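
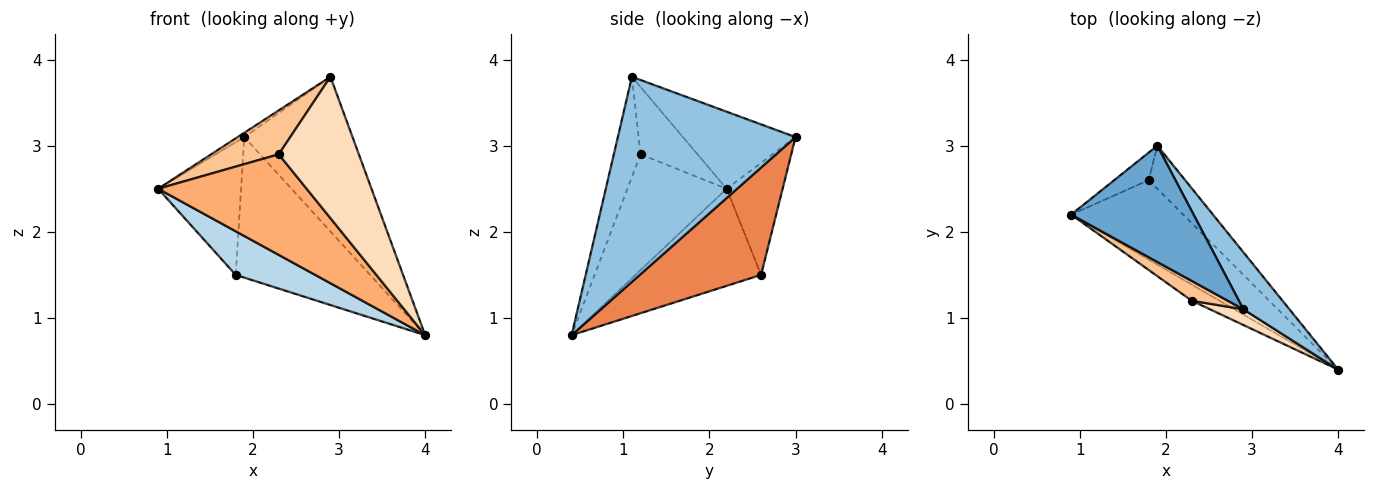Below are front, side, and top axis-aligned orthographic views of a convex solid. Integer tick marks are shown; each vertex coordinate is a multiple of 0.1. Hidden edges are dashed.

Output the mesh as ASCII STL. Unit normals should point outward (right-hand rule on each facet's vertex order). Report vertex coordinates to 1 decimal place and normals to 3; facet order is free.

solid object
 facet normal -0.533 0.031 0.846
  outer loop
   vertex 2.9 1.1 3.8
   vertex 1.9 3.0 3.1
   vertex 0.9 2.2 2.5
  endloop
 endfacet
 facet normal 0.839 0.511 0.188
  outer loop
   vertex 2.9 1.1 3.8
   vertex 4.0 0.4 0.8
   vertex 1.9 3.0 3.1
  endloop
 endfacet
 facet normal -0.605 -0.383 -0.698
  outer loop
   vertex 1.8 2.6 1.5
   vertex 4.0 0.4 0.8
   vertex 0.9 2.2 2.5
  endloop
 endfacet
 facet normal -0.552 0.817 -0.170
  outer loop
   vertex 1.8 2.6 1.5
   vertex 0.9 2.2 2.5
   vertex 1.9 3.0 3.1
  endloop
 endfacet
 facet normal 0.653 0.724 -0.222
  outer loop
   vertex 1.8 2.6 1.5
   vertex 1.9 3.0 3.1
   vertex 4.0 0.4 0.8
  endloop
 endfacet
 facet normal -0.551 -0.824 -0.132
  outer loop
   vertex 2.3 1.2 2.9
   vertex 0.9 2.2 2.5
   vertex 4.0 0.4 0.8
  endloop
 endfacet
 facet normal -0.609 -0.723 0.326
  outer loop
   vertex 2.3 1.2 2.9
   vertex 2.9 1.1 3.8
   vertex 0.9 2.2 2.5
  endloop
 endfacet
 facet normal -0.314 -0.943 0.105
  outer loop
   vertex 2.3 1.2 2.9
   vertex 4.0 0.4 0.8
   vertex 2.9 1.1 3.8
  endloop
 endfacet
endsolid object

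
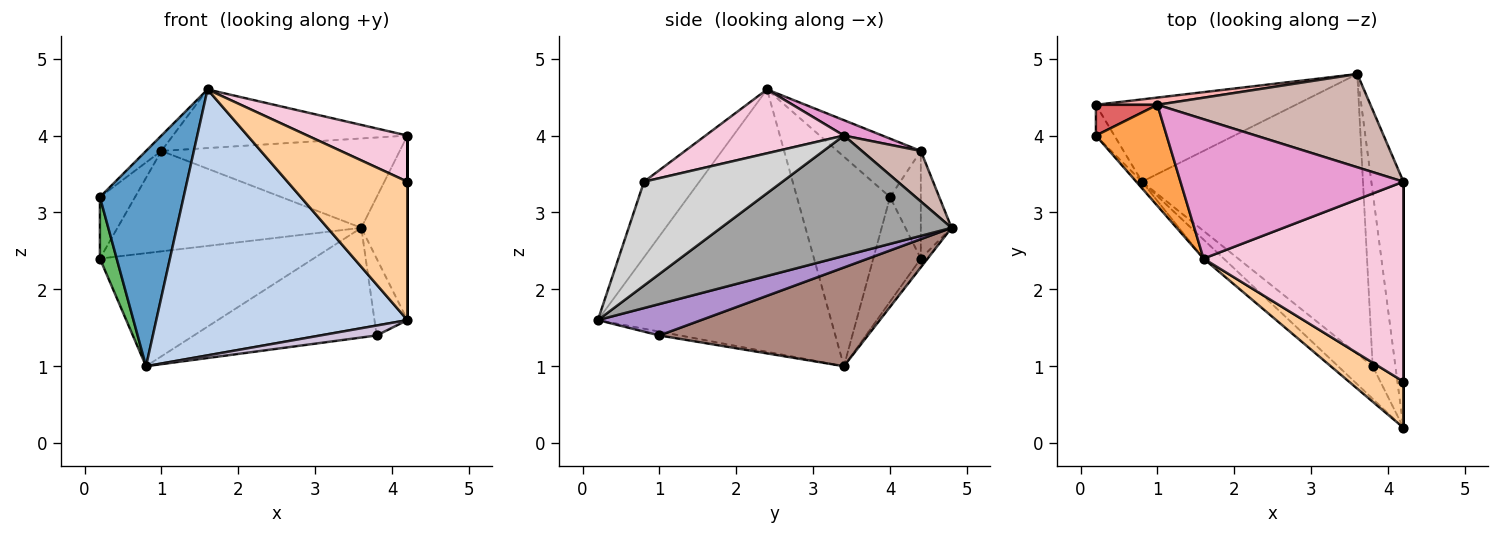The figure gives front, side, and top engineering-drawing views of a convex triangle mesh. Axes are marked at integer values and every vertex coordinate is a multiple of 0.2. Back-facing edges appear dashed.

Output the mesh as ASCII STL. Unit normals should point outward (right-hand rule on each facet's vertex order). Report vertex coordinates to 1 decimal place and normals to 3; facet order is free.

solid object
 facet normal -0.743 -0.668 -0.020
  outer loop
   vertex 0.8 3.4 1.0
   vertex 1.6 2.4 4.6
   vertex 0.2 4.0 3.2
  endloop
 endfacet
 facet normal -0.680 -0.732 -0.052
  outer loop
   vertex 0.8 3.4 1.0
   vertex 4.2 0.2 1.6
   vertex 1.6 2.4 4.6
  endloop
 endfacet
 facet normal -0.633 0.117 0.766
  outer loop
   vertex 1.0 4.4 3.8
   vertex 0.2 4.0 3.2
   vertex 1.6 2.4 4.6
  endloop
 endfacet
 facet normal -0.401 -0.869 0.290
  outer loop
   vertex 4.2 0.8 3.4
   vertex 1.6 2.4 4.6
   vertex 4.2 0.2 1.6
  endloop
 endfacet
 facet normal -0.930 -0.328 -0.164
  outer loop
   vertex 0.2 4.4 2.4
   vertex 0.8 3.4 1.0
   vertex 0.2 4.0 3.2
  endloop
 endfacet
 facet normal -0.026 0.808 -0.588
  outer loop
   vertex 0.2 4.4 2.4
   vertex 3.6 4.8 2.8
   vertex 0.8 3.4 1.0
  endloop
 endfacet
 facet normal -0.616 0.704 0.352
  outer loop
   vertex 0.2 4.4 2.4
   vertex 0.2 4.0 3.2
   vertex 1.0 4.4 3.8
  endloop
 endfacet
 facet normal -0.125 0.990 0.071
  outer loop
   vertex 0.2 4.4 2.4
   vertex 1.0 4.4 3.8
   vertex 3.6 4.8 2.8
  endloop
 endfacet
 facet normal 0.784 0.250 -0.567
  outer loop
   vertex 3.8 1.0 1.4
   vertex 3.6 4.8 2.8
   vertex 4.2 0.2 1.6
  endloop
 endfacet
 facet normal -0.106 -0.291 -0.951
  outer loop
   vertex 3.8 1.0 1.4
   vertex 4.2 0.2 1.6
   vertex 0.8 3.4 1.0
  endloop
 endfacet
 facet normal 0.384 0.337 -0.860
  outer loop
   vertex 3.8 1.0 1.4
   vertex 0.8 3.4 1.0
   vertex 3.6 4.8 2.8
  endloop
 endfacet
 facet normal 0.169 0.682 0.711
  outer loop
   vertex 4.2 3.4 4.0
   vertex 3.6 4.8 2.8
   vertex 1.0 4.4 3.8
  endloop
 endfacet
 facet normal 0.063 0.387 0.920
  outer loop
   vertex 4.2 3.4 4.0
   vertex 1.0 4.4 3.8
   vertex 1.6 2.4 4.6
  endloop
 endfacet
 facet normal 0.297 -0.215 0.930
  outer loop
   vertex 4.2 3.4 4.0
   vertex 1.6 2.4 4.6
   vertex 4.2 0.8 3.4
  endloop
 endfacet
 facet normal 0.949 0.190 -0.253
  outer loop
   vertex 4.2 3.4 4.0
   vertex 4.2 0.2 1.6
   vertex 3.6 4.8 2.8
  endloop
 endfacet
 facet normal 1.000 0.000 0.000
  outer loop
   vertex 4.2 3.4 4.0
   vertex 4.2 0.8 3.4
   vertex 4.2 0.2 1.6
  endloop
 endfacet
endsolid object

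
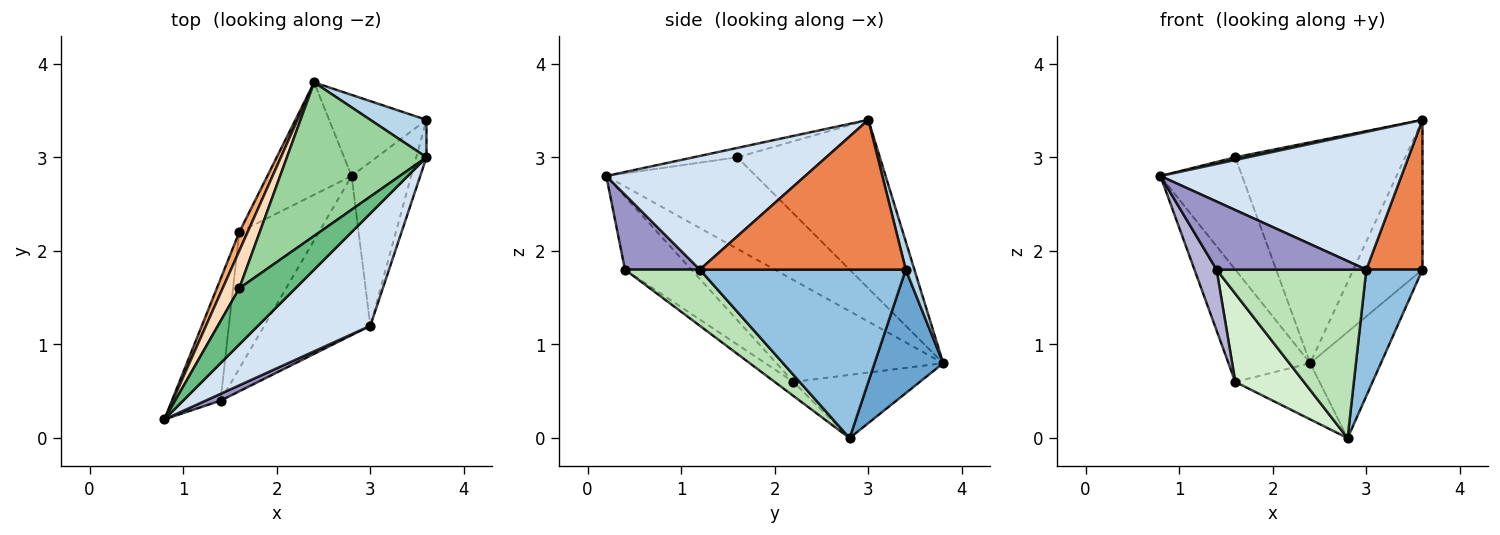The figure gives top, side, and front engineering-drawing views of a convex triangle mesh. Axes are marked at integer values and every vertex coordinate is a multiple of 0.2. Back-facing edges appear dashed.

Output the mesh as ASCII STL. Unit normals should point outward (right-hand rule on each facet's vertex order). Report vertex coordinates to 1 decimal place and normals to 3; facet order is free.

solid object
 facet normal 0.611 0.629 -0.481
  outer loop
   vertex 2.8 2.8 0.0
   vertex 2.4 3.8 0.8
   vertex 3.6 3.4 1.8
  endloop
 endfacet
 facet normal 0.913 -0.249 -0.323
  outer loop
   vertex 3.0 1.2 1.8
   vertex 2.8 2.8 0.0
   vertex 3.6 3.4 1.8
  endloop
 endfacet
 facet normal 0.120 0.963 0.241
  outer loop
   vertex 3.6 3.0 3.4
   vertex 3.6 3.4 1.8
   vertex 2.4 3.8 0.8
  endloop
 endfacet
 facet normal 0.539 -0.653 0.532
  outer loop
   vertex 3.6 3.0 3.4
   vertex 0.8 0.2 2.8
   vertex 3.0 1.2 1.8
  endloop
 endfacet
 facet normal 0.963 -0.263 -0.066
  outer loop
   vertex 3.6 3.0 3.4
   vertex 3.0 1.2 1.8
   vertex 3.6 3.4 1.8
  endloop
 endfacet
 facet normal -0.896 0.439 0.073
  outer loop
   vertex 1.6 2.2 0.6
   vertex 0.8 0.2 2.8
   vertex 2.4 3.8 0.8
  endloop
 endfacet
 facet normal -0.557 0.371 -0.743
  outer loop
   vertex 1.6 2.2 0.6
   vertex 2.4 3.8 0.8
   vertex 2.8 2.8 0.0
  endloop
 endfacet
 facet normal -0.867 0.473 0.158
  outer loop
   vertex 1.6 1.6 3.0
   vertex 2.4 3.8 0.8
   vertex 0.8 0.2 2.8
  endloop
 endfacet
 facet normal -0.164 -0.047 0.985
  outer loop
   vertex 1.6 1.6 3.0
   vertex 0.8 0.2 2.8
   vertex 3.6 3.0 3.4
  endloop
 endfacet
 facet normal -0.567 0.676 0.470
  outer loop
   vertex 1.6 1.6 3.0
   vertex 3.6 3.0 3.4
   vertex 2.4 3.8 0.8
  endloop
 endfacet
 facet normal 0.342 -0.683 -0.645
  outer loop
   vertex 1.4 0.4 1.8
   vertex 2.8 2.8 0.0
   vertex 3.0 1.2 1.8
  endloop
 endfacet
 facet normal -0.147 -0.537 -0.831
  outer loop
   vertex 1.4 0.4 1.8
   vertex 1.6 2.2 0.6
   vertex 2.8 2.8 0.0
  endloop
 endfacet
 facet normal 0.445 -0.891 0.089
  outer loop
   vertex 1.4 0.4 1.8
   vertex 3.0 1.2 1.8
   vertex 0.8 0.2 2.8
  endloop
 endfacet
 facet normal -0.802 -0.267 -0.535
  outer loop
   vertex 1.4 0.4 1.8
   vertex 0.8 0.2 2.8
   vertex 1.6 2.2 0.6
  endloop
 endfacet
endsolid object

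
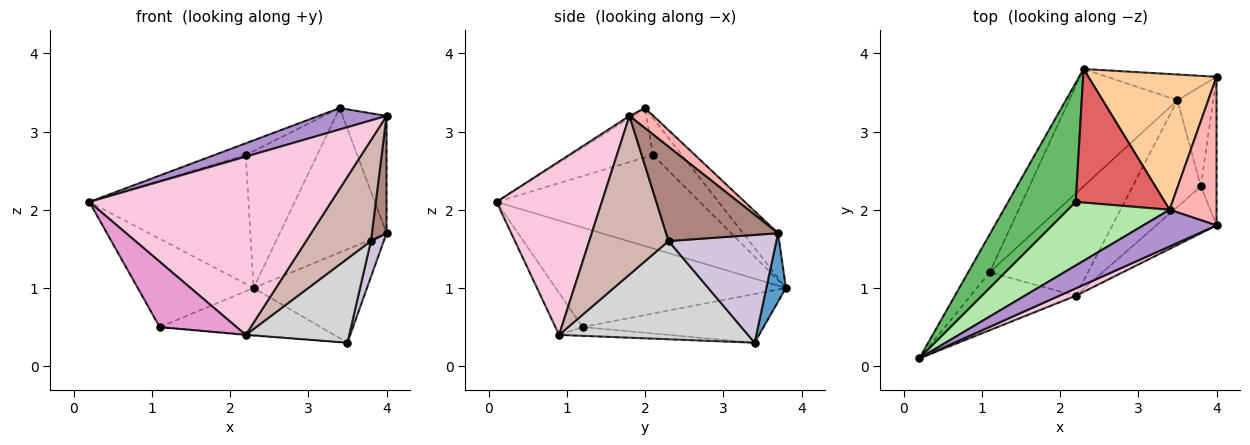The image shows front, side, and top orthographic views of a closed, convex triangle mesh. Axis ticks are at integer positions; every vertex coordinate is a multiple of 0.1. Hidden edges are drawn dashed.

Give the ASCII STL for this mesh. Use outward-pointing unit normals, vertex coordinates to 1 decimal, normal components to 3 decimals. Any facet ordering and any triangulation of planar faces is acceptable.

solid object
 facet normal 0.164 0.951 -0.262
  outer loop
   vertex 3.5 3.4 0.3
   vertex 2.3 3.8 1.0
   vertex 4.0 3.7 1.7
  endloop
 endfacet
 facet normal -0.877 0.441 -0.190
  outer loop
   vertex 1.1 1.2 0.5
   vertex 0.2 0.1 2.1
   vertex 2.3 3.8 1.0
  endloop
 endfacet
 facet normal -0.386 0.343 -0.857
  outer loop
   vertex 1.1 1.2 0.5
   vertex 2.3 3.8 1.0
   vertex 3.5 3.4 0.3
  endloop
 endfacet
 facet normal -0.233 0.709 0.666
  outer loop
   vertex 3.4 2.0 3.3
   vertex 4.0 3.7 1.7
   vertex 2.3 3.8 1.0
  endloop
 endfacet
 facet normal -0.684 0.535 0.495
  outer loop
   vertex 2.2 2.1 2.7
   vertex 2.3 3.8 1.0
   vertex 0.2 0.1 2.1
  endloop
 endfacet
 facet normal -0.430 0.164 0.888
  outer loop
   vertex 2.2 2.1 2.7
   vertex 0.2 0.1 2.1
   vertex 3.4 2.0 3.3
  endloop
 endfacet
 facet normal -0.278 0.687 0.671
  outer loop
   vertex 2.2 2.1 2.7
   vertex 3.4 2.0 3.3
   vertex 2.3 3.8 1.0
  endloop
 endfacet
 facet normal 0.320 0.587 0.744
  outer loop
   vertex 4.0 1.8 3.2
   vertex 4.0 3.7 1.7
   vertex 3.4 2.0 3.3
  endloop
 endfacet
 facet normal -0.024 -0.504 0.863
  outer loop
   vertex 4.0 1.8 3.2
   vertex 3.4 2.0 3.3
   vertex 0.2 0.1 2.1
  endloop
 endfacet
 facet normal 0.943 -0.112 -0.313
  outer loop
   vertex 3.8 2.3 1.6
   vertex 3.5 3.4 0.3
   vertex 4.0 3.7 1.7
  endloop
 endfacet
 facet normal 0.978 -0.128 -0.162
  outer loop
   vertex 3.8 2.3 1.6
   vertex 4.0 3.7 1.7
   vertex 4.0 1.8 3.2
  endloop
 endfacet
 facet normal 0.743 -0.607 -0.283
  outer loop
   vertex 2.2 0.9 0.4
   vertex 3.8 2.3 1.6
   vertex 4.0 1.8 3.2
  endloop
 endfacet
 facet normal -0.256 -0.724 -0.641
  outer loop
   vertex 2.2 0.9 0.4
   vertex 0.2 0.1 2.1
   vertex 1.1 1.2 0.5
  endloop
 endfacet
 facet normal 0.399 -0.916 0.038
  outer loop
   vertex 2.2 0.9 0.4
   vertex 4.0 1.8 3.2
   vertex 0.2 0.1 2.1
  endloop
 endfacet
 facet normal -0.089 0.006 -0.996
  outer loop
   vertex 2.2 0.9 0.4
   vertex 1.1 1.2 0.5
   vertex 3.5 3.4 0.3
  endloop
 endfacet
 facet normal 0.749 -0.410 -0.520
  outer loop
   vertex 2.2 0.9 0.4
   vertex 3.5 3.4 0.3
   vertex 3.8 2.3 1.6
  endloop
 endfacet
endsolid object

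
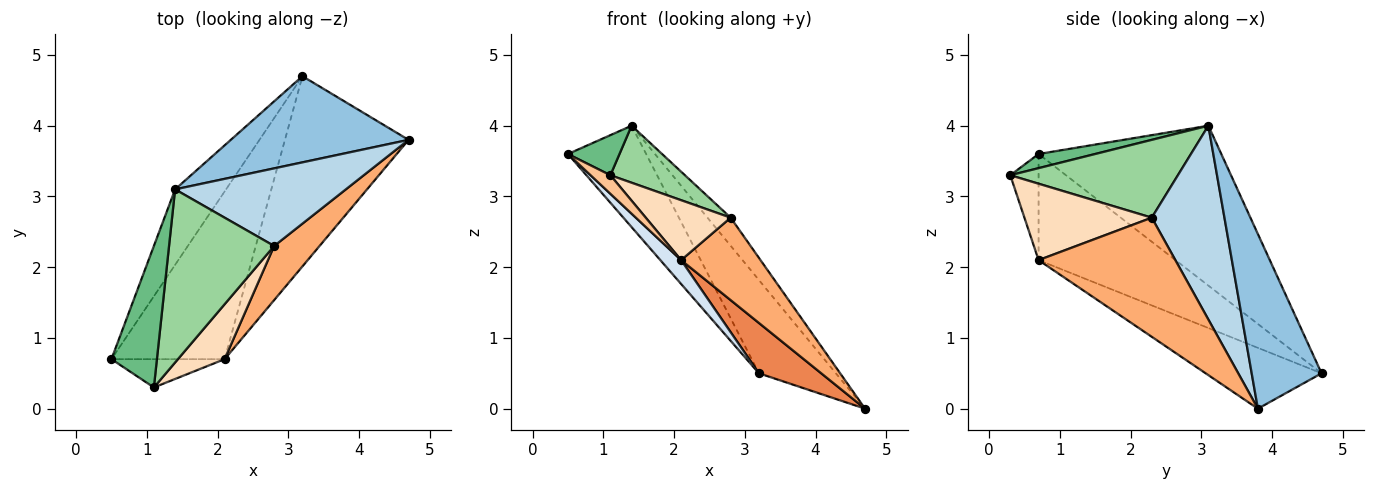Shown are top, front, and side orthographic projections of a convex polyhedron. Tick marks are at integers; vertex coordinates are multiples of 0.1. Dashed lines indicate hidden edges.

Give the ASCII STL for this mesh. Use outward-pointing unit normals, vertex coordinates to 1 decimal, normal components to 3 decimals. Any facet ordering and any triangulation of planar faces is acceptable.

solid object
 facet normal -0.882 0.378 -0.281
  outer loop
   vertex 1.4 3.1 4.0
   vertex 3.2 4.7 0.5
   vertex 0.5 0.7 3.6
  endloop
 endfacet
 facet normal 0.555 0.611 0.565
  outer loop
   vertex 1.4 3.1 4.0
   vertex 4.7 3.8 0.0
   vertex 3.2 4.7 0.5
  endloop
 endfacet
 facet normal 0.730 0.233 0.643
  outer loop
   vertex 2.8 2.3 2.7
   vertex 4.7 3.8 0.0
   vertex 1.4 3.1 4.0
  endloop
 endfacet
 facet normal -0.680 -0.103 -0.726
  outer loop
   vertex 2.1 0.7 2.1
   vertex 0.5 0.7 3.6
   vertex 3.2 4.7 0.5
  endloop
 endfacet
 facet normal -0.430 -0.231 -0.873
  outer loop
   vertex 2.1 0.7 2.1
   vertex 3.2 4.7 0.5
   vertex 4.7 3.8 0.0
  endloop
 endfacet
 facet normal 0.821 -0.477 0.313
  outer loop
   vertex 2.1 0.7 2.1
   vertex 4.7 3.8 0.0
   vertex 2.8 2.3 2.7
  endloop
 endfacet
 facet normal -0.617 -0.432 -0.658
  outer loop
   vertex 1.1 0.3 3.3
   vertex 0.5 0.7 3.6
   vertex 2.1 0.7 2.1
  endloop
 endfacet
 facet normal 0.742 -0.494 0.453
  outer loop
   vertex 1.1 0.3 3.3
   vertex 2.1 0.7 2.1
   vertex 2.8 2.3 2.7
  endloop
 endfacet
 facet normal 0.287 -0.261 0.922
  outer loop
   vertex 1.1 0.3 3.3
   vertex 1.4 3.1 4.0
   vertex 0.5 0.7 3.6
  endloop
 endfacet
 facet normal 0.575 -0.256 0.777
  outer loop
   vertex 1.1 0.3 3.3
   vertex 2.8 2.3 2.7
   vertex 1.4 3.1 4.0
  endloop
 endfacet
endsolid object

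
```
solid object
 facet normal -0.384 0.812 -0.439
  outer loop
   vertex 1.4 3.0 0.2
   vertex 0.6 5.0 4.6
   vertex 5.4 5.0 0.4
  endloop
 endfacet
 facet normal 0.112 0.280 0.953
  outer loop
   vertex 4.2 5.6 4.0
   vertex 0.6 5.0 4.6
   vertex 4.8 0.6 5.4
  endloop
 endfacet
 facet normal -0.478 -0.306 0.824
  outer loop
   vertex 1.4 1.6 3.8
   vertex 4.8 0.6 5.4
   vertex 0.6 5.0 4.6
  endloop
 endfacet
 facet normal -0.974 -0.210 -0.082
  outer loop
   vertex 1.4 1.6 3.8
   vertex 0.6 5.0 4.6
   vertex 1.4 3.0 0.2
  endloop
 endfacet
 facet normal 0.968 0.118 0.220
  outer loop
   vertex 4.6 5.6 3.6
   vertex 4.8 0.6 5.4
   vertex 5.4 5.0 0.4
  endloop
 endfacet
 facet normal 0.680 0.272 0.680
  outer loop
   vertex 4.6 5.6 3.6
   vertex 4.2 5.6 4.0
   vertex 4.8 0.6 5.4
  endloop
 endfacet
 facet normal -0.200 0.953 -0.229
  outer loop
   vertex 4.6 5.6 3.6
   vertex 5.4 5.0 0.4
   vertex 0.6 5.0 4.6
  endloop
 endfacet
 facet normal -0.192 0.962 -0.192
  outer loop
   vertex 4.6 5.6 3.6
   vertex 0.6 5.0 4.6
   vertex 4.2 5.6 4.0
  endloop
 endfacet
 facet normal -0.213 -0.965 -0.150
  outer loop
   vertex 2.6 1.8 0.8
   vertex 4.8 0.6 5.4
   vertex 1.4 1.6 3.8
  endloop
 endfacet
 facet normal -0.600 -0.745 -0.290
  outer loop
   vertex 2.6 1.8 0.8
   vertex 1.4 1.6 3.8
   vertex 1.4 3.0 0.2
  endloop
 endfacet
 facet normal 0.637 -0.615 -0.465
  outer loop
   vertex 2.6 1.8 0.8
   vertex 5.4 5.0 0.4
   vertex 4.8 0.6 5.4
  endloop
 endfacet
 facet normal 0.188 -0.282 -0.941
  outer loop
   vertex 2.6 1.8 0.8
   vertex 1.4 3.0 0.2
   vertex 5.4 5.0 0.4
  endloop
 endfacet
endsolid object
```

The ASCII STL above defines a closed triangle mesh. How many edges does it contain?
18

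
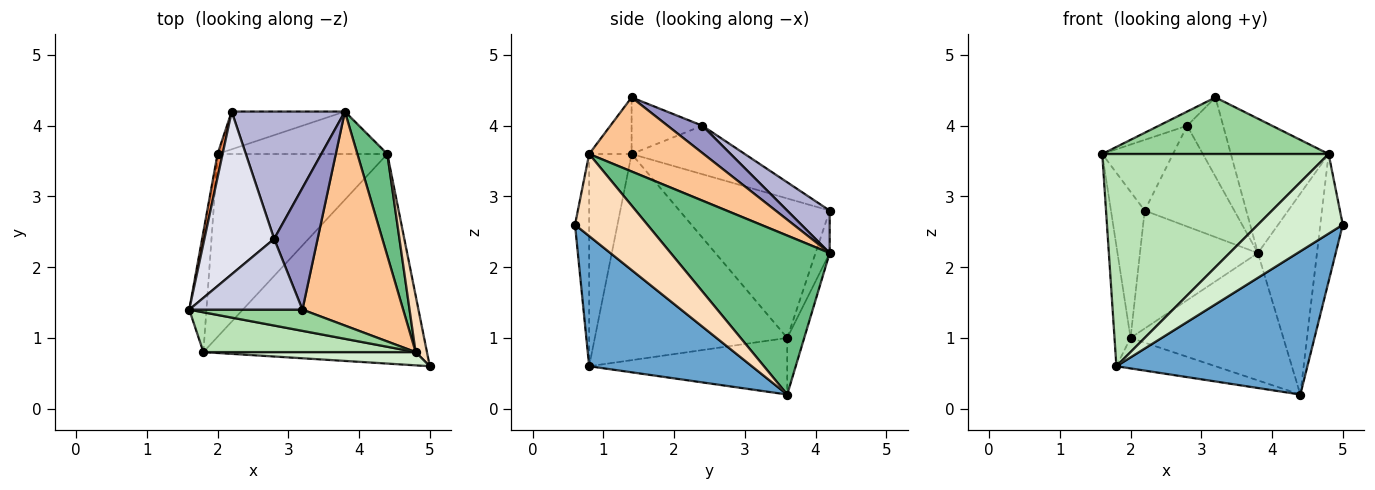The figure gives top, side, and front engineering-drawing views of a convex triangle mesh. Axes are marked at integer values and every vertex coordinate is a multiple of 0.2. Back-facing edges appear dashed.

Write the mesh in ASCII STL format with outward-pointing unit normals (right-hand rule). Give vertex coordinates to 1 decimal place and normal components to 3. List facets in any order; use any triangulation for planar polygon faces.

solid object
 facet normal 0.433 -0.509 -0.744
  outer loop
   vertex 1.8 0.8 0.6
   vertex 4.4 3.6 0.2
   vertex 5.0 0.6 2.6
  endloop
 endfacet
 facet normal -0.105 0.943 -0.314
  outer loop
   vertex 2.0 3.6 1.0
   vertex 3.8 4.2 2.2
   vertex 4.4 3.6 0.2
  endloop
 endfacet
 facet normal -0.312 0.156 -0.937
  outer loop
   vertex 2.0 3.6 1.0
   vertex 4.4 3.6 0.2
   vertex 1.8 0.8 0.6
  endloop
 endfacet
 facet normal -0.993 0.083 -0.083
  outer loop
   vertex 2.0 3.6 1.0
   vertex 1.8 0.8 0.6
   vertex 1.6 1.4 3.6
  endloop
 endfacet
 facet normal -0.975 0.219 0.035
  outer loop
   vertex 2.2 4.2 2.8
   vertex 2.0 3.6 1.0
   vertex 1.6 1.4 3.6
  endloop
 endfacet
 facet normal -0.114 0.946 -0.303
  outer loop
   vertex 2.2 4.2 2.8
   vertex 3.8 4.2 2.2
   vertex 2.0 3.6 1.0
  endloop
 endfacet
 facet normal 0.529 0.451 0.719
  outer loop
   vertex 4.8 0.8 3.6
   vertex 3.8 4.2 2.2
   vertex 3.2 1.4 4.4
  endloop
 endfacet
 facet normal 0.947 0.294 0.131
  outer loop
   vertex 4.8 0.8 3.6
   vertex 5.0 0.6 2.6
   vertex 4.4 3.6 0.2
  endloop
 endfacet
 facet normal 0.923 0.343 0.174
  outer loop
   vertex 4.8 0.8 3.6
   vertex 4.4 3.6 0.2
   vertex 3.8 4.2 2.2
  endloop
 endfacet
 facet normal -0.173 -0.922 0.346
  outer loop
   vertex 4.8 0.8 3.6
   vertex 3.2 1.4 4.4
   vertex 1.6 1.4 3.6
  endloop
 endfacet
 facet normal -0.181 -0.967 0.181
  outer loop
   vertex 4.8 0.8 3.6
   vertex 1.6 1.4 3.6
   vertex 1.8 0.8 0.6
  endloop
 endfacet
 facet normal -0.162 -0.973 0.162
  outer loop
   vertex 4.8 0.8 3.6
   vertex 1.8 0.8 0.6
   vertex 5.0 0.6 2.6
  endloop
 endfacet
 facet normal 0.466 0.483 0.742
  outer loop
   vertex 2.8 2.4 4.0
   vertex 3.2 1.4 4.4
   vertex 3.8 4.2 2.2
  endloop
 endfacet
 facet normal 0.282 0.595 0.752
  outer loop
   vertex 2.8 2.4 4.0
   vertex 3.8 4.2 2.2
   vertex 2.2 4.2 2.8
  endloop
 endfacet
 facet normal -0.440 0.176 0.880
  outer loop
   vertex 2.8 2.4 4.0
   vertex 1.6 1.4 3.6
   vertex 3.2 1.4 4.4
  endloop
 endfacet
 facet normal -0.538 0.336 0.773
  outer loop
   vertex 2.8 2.4 4.0
   vertex 2.2 4.2 2.8
   vertex 1.6 1.4 3.6
  endloop
 endfacet
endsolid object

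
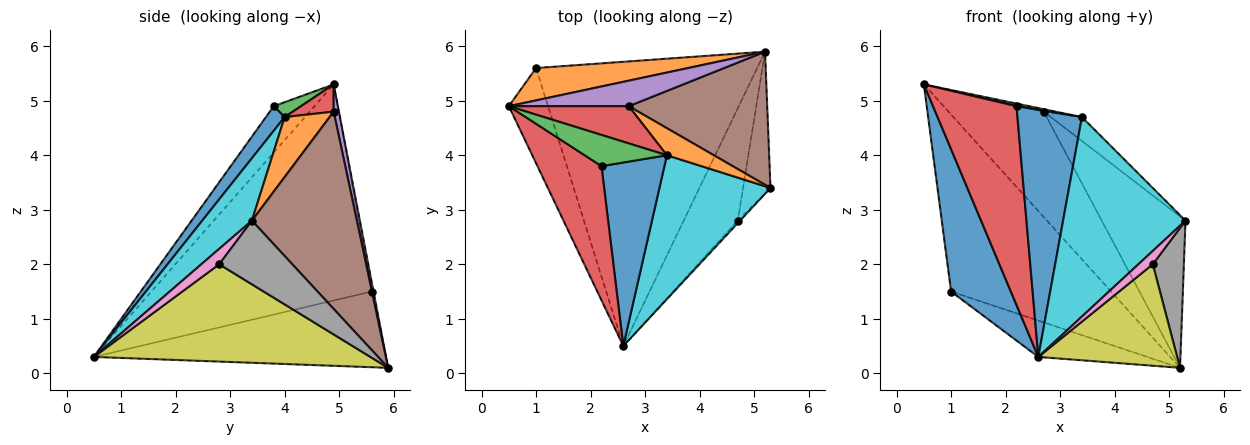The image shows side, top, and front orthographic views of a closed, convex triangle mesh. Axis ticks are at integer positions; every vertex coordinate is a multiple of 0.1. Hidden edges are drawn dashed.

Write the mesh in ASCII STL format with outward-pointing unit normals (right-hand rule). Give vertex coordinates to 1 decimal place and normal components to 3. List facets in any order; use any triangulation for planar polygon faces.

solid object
 facet normal -0.951 -0.258 -0.173
  outer loop
   vertex 1.0 5.6 1.5
   vertex 2.6 0.5 0.3
   vertex 0.5 4.9 5.3
  endloop
 endfacet
 facet normal -0.010 0.984 0.180
  outer loop
   vertex 1.0 5.6 1.5
   vertex 0.5 4.9 5.3
   vertex 5.2 5.9 0.1
  endloop
 endfacet
 facet normal -0.322 0.120 -0.939
  outer loop
   vertex 1.0 5.6 1.5
   vertex 5.2 5.9 0.1
   vertex 2.6 0.5 0.3
  endloop
 endfacet
 facet normal -0.375 -0.768 0.519
  outer loop
   vertex 2.2 3.8 4.9
   vertex 0.5 4.9 5.3
   vertex 2.6 0.5 0.3
  endloop
 endfacet
 facet normal 0.053 0.971 0.235
  outer loop
   vertex 2.7 4.9 4.8
   vertex 5.2 5.9 0.1
   vertex 0.5 4.9 5.3
  endloop
 endfacet
 facet normal 0.685 0.547 0.481
  outer loop
   vertex 2.7 4.9 4.8
   vertex 5.3 3.4 2.8
   vertex 5.2 5.9 0.1
  endloop
 endfacet
 facet normal 0.774 -0.623 -0.113
  outer loop
   vertex 4.7 2.8 2.0
   vertex 5.3 3.4 2.8
   vertex 2.6 0.5 0.3
  endloop
 endfacet
 facet normal 0.855 -0.364 -0.369
  outer loop
   vertex 4.7 2.8 2.0
   vertex 5.2 5.9 0.1
   vertex 5.3 3.4 2.8
  endloop
 endfacet
 facet normal 0.800 -0.402 -0.445
  outer loop
   vertex 4.7 2.8 2.0
   vertex 2.6 0.5 0.3
   vertex 5.2 5.9 0.1
  endloop
 endfacet
 facet normal 0.313 -0.770 0.556
  outer loop
   vertex 3.4 4.0 4.7
   vertex 2.6 0.5 0.3
   vertex 5.3 3.4 2.8
  endloop
 endfacet
 facet normal 0.227 -0.782 0.581
  outer loop
   vertex 3.4 4.0 4.7
   vertex 2.2 3.8 4.9
   vertex 2.6 0.5 0.3
  endloop
 endfacet
 facet normal 0.692 0.478 0.541
  outer loop
   vertex 3.4 4.0 4.7
   vertex 5.3 3.4 2.8
   vertex 2.7 4.9 4.8
  endloop
 endfacet
 facet normal 0.177 -0.083 0.981
  outer loop
   vertex 3.4 4.0 4.7
   vertex 0.5 4.9 5.3
   vertex 2.2 3.8 4.9
  endloop
 endfacet
 facet normal 0.221 0.064 0.973
  outer loop
   vertex 3.4 4.0 4.7
   vertex 2.7 4.9 4.8
   vertex 0.5 4.9 5.3
  endloop
 endfacet
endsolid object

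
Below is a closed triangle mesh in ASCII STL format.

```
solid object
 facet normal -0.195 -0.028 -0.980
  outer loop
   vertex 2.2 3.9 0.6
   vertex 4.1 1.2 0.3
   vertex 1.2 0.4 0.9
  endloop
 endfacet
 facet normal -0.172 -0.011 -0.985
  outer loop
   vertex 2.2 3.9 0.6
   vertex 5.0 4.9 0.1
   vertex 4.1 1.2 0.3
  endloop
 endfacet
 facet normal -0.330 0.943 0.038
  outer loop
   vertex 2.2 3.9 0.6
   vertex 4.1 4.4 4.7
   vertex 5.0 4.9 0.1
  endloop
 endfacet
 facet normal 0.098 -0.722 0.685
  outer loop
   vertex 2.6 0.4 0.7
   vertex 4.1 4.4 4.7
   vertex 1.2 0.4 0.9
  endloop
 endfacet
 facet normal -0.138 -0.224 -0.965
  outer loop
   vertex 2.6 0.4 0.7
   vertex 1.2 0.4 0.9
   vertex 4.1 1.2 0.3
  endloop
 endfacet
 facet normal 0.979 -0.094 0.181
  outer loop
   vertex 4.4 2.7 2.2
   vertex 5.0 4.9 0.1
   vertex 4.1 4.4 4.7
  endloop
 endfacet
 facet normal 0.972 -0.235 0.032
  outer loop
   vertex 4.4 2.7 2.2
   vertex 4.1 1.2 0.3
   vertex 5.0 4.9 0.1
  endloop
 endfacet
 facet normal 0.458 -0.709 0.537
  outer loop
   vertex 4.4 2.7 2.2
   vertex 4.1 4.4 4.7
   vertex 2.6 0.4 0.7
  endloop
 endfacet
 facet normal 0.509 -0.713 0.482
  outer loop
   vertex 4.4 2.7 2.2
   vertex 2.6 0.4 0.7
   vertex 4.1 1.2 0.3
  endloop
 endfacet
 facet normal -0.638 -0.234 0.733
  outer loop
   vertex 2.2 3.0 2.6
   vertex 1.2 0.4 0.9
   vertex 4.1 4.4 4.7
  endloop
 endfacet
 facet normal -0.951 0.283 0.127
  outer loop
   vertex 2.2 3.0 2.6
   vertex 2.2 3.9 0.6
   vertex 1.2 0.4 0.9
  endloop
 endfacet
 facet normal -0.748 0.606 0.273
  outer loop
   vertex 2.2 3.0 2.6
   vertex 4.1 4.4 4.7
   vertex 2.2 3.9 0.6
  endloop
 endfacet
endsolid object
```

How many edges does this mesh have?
18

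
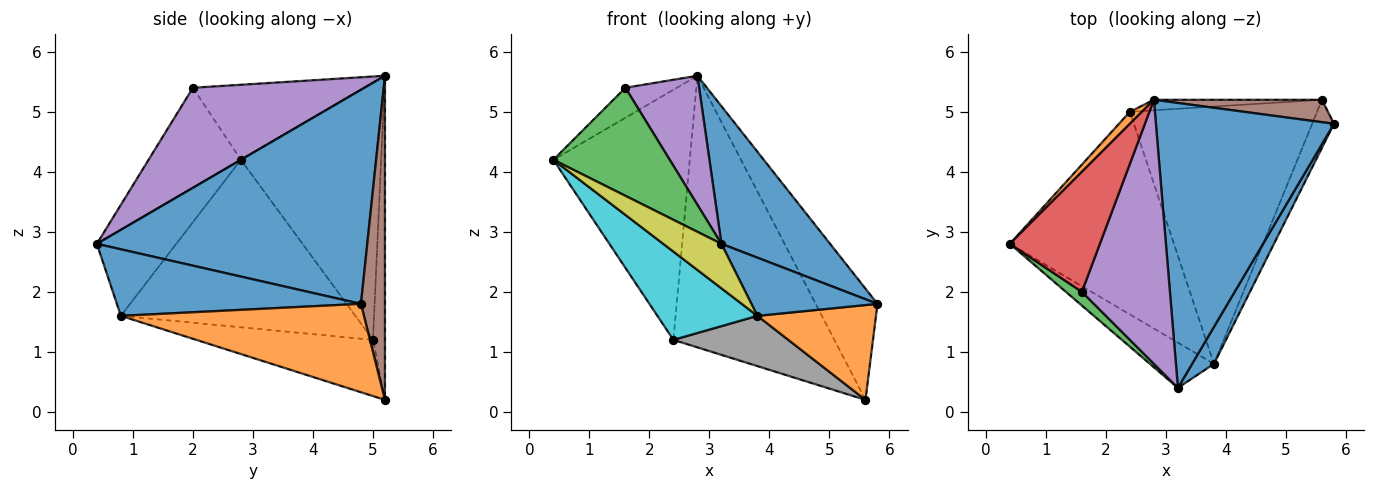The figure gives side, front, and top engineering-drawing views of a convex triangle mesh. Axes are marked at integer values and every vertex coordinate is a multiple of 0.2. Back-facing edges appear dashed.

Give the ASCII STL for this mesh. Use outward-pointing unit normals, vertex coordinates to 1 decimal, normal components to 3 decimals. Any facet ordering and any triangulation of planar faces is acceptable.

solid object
 facet normal 0.735 -0.295 0.611
  outer loop
   vertex 2.8 5.2 5.6
   vertex 3.2 0.4 2.8
   vertex 5.8 4.8 1.8
  endloop
 endfacet
 facet normal -0.716 0.697 0.033
  outer loop
   vertex 2.4 5.0 1.2
   vertex 0.4 2.8 4.2
   vertex 2.8 5.2 5.6
  endloop
 endfacet
 facet normal -0.619 -0.779 0.099
  outer loop
   vertex 1.6 2.0 5.4
   vertex 0.4 2.8 4.2
   vertex 3.2 0.4 2.8
  endloop
 endfacet
 facet normal -0.629 0.189 0.754
  outer loop
   vertex 1.6 2.0 5.4
   vertex 2.8 5.2 5.6
   vertex 0.4 2.8 4.2
  endloop
 endfacet
 facet normal 0.714 -0.307 0.629
  outer loop
   vertex 1.6 2.0 5.4
   vertex 3.2 0.4 2.8
   vertex 2.8 5.2 5.6
  endloop
 endfacet
 facet normal 0.356 0.916 0.185
  outer loop
   vertex 5.6 5.2 0.2
   vertex 2.8 5.2 5.6
   vertex 5.8 4.8 1.8
  endloop
 endfacet
 facet normal -0.074 0.996 -0.039
  outer loop
   vertex 5.6 5.2 0.2
   vertex 2.4 5.0 1.2
   vertex 2.8 5.2 5.6
  endloop
 endfacet
 facet normal -0.283 -0.184 -0.941
  outer loop
   vertex 3.8 0.8 1.6
   vertex 2.4 5.0 1.2
   vertex 5.6 5.2 0.2
  endloop
 endfacet
 facet normal -0.692 -0.507 -0.515
  outer loop
   vertex 3.8 0.8 1.6
   vertex 3.2 0.4 2.8
   vertex 0.4 2.8 4.2
  endloop
 endfacet
 facet normal -0.683 -0.292 -0.669
  outer loop
   vertex 3.8 0.8 1.6
   vertex 0.4 2.8 4.2
   vertex 2.4 5.0 1.2
  endloop
 endfacet
 facet normal 0.853 -0.441 0.280
  outer loop
   vertex 3.8 0.8 1.6
   vertex 5.8 4.8 1.8
   vertex 3.2 0.4 2.8
  endloop
 endfacet
 facet normal 0.877 -0.428 -0.217
  outer loop
   vertex 3.8 0.8 1.6
   vertex 5.6 5.2 0.2
   vertex 5.8 4.8 1.8
  endloop
 endfacet
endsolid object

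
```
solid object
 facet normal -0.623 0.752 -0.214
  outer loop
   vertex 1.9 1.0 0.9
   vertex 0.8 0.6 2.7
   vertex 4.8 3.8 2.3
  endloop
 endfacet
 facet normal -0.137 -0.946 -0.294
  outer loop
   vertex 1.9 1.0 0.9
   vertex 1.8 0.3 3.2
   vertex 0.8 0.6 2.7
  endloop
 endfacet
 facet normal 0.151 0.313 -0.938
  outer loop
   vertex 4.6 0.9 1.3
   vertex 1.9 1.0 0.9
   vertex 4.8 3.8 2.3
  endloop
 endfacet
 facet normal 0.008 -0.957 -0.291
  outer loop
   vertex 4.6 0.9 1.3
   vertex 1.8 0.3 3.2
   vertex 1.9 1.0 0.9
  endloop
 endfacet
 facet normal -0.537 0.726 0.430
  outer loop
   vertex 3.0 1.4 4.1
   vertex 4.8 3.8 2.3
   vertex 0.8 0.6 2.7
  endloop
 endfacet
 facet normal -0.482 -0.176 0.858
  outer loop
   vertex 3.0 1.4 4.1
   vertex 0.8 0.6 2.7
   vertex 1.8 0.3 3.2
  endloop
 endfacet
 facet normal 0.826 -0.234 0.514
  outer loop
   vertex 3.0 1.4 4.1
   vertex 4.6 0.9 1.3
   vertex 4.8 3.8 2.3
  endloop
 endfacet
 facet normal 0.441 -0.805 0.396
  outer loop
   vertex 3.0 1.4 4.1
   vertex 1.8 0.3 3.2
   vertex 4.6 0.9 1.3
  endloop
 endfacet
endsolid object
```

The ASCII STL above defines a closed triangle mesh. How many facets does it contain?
8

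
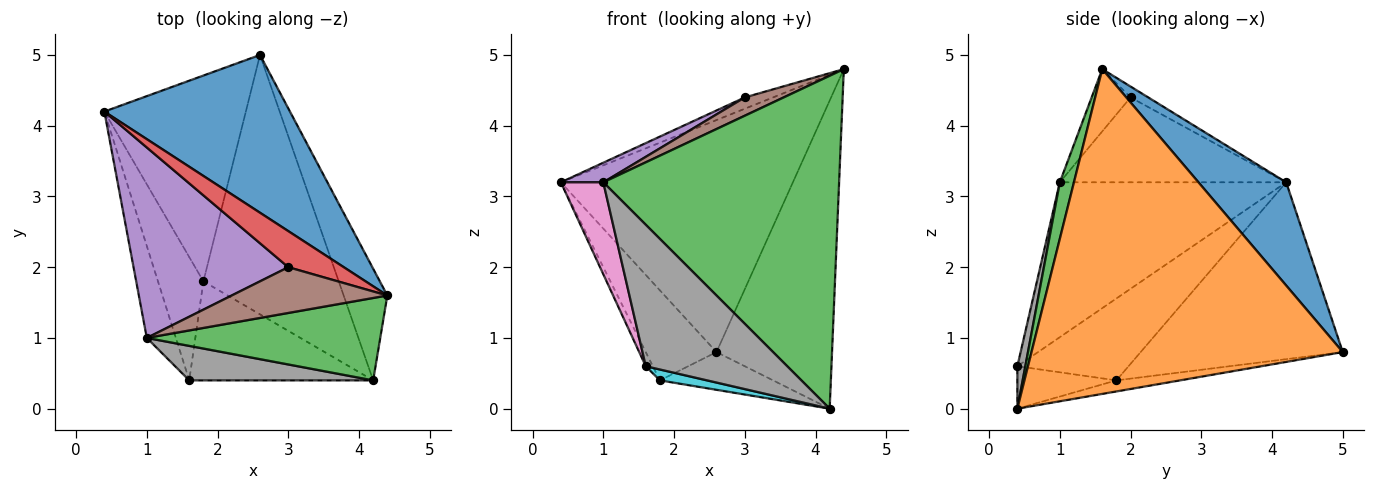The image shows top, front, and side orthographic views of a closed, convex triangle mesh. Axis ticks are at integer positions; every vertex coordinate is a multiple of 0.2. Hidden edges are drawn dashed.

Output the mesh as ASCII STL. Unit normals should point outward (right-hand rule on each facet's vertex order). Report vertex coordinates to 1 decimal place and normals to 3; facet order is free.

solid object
 facet normal 0.298 0.789 0.537
  outer loop
   vertex 2.6 5.0 0.8
   vertex 0.4 4.2 3.2
   vertex 4.4 1.6 4.8
  endloop
 endfacet
 facet normal 0.930 0.345 -0.125
  outer loop
   vertex 4.2 0.4 0.0
   vertex 2.6 5.0 0.8
   vertex 4.4 1.6 4.8
  endloop
 endfacet
 facet normal 0.058 -0.969 0.240
  outer loop
   vertex 1.0 1.0 3.2
   vertex 4.2 0.4 0.0
   vertex 4.4 1.6 4.8
  endloop
 endfacet
 facet normal -0.184 0.294 0.938
  outer loop
   vertex 3.0 2.0 4.4
   vertex 4.4 1.6 4.8
   vertex 0.4 4.2 3.2
  endloop
 endfacet
 facet normal -0.479 -0.090 0.873
  outer loop
   vertex 3.0 2.0 4.4
   vertex 0.4 4.2 3.2
   vertex 1.0 1.0 3.2
  endloop
 endfacet
 facet normal -0.348 -0.348 0.870
  outer loop
   vertex 3.0 2.0 4.4
   vertex 1.0 1.0 3.2
   vertex 4.4 1.6 4.8
  endloop
 endfacet
 facet normal -0.967 -0.181 -0.181
  outer loop
   vertex 1.6 0.4 0.6
   vertex 1.0 1.0 3.2
   vertex 0.4 4.2 3.2
  endloop
 endfacet
 facet normal 0.055 -0.970 0.236
  outer loop
   vertex 1.6 0.4 0.6
   vertex 4.2 0.4 0.0
   vertex 1.0 1.0 3.2
  endloop
 endfacet
 facet normal -0.081 0.143 -0.986
  outer loop
   vertex 1.8 1.8 0.4
   vertex 2.6 5.0 0.8
   vertex 4.2 0.4 0.0
  endloop
 endfacet
 facet normal -0.224 -0.106 -0.969
  outer loop
   vertex 1.8 1.8 0.4
   vertex 4.2 0.4 0.0
   vertex 1.6 0.4 0.6
  endloop
 endfacet
 facet normal -0.753 0.264 -0.603
  outer loop
   vertex 1.8 1.8 0.4
   vertex 0.4 4.2 3.2
   vertex 2.6 5.0 0.8
  endloop
 endfacet
 facet normal -0.873 0.056 -0.484
  outer loop
   vertex 1.8 1.8 0.4
   vertex 1.6 0.4 0.6
   vertex 0.4 4.2 3.2
  endloop
 endfacet
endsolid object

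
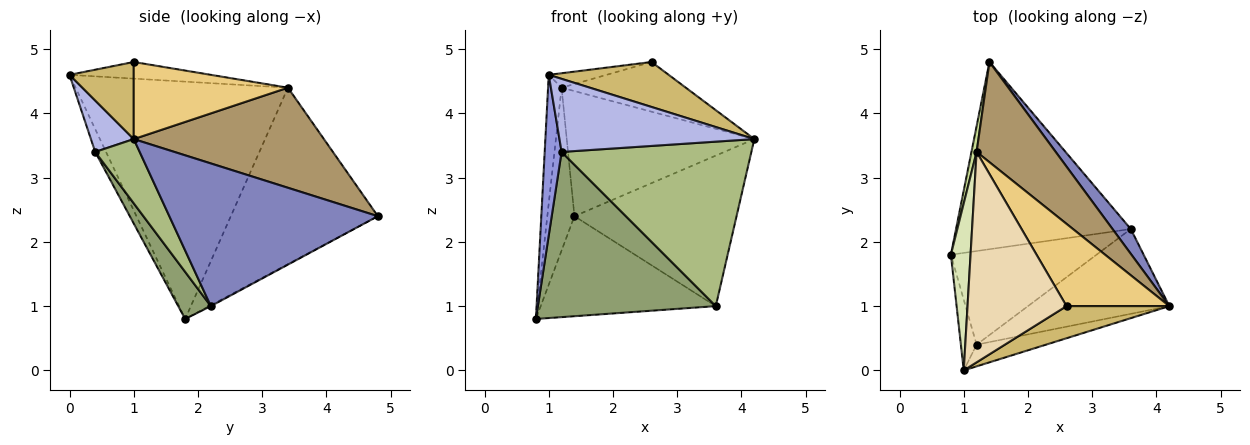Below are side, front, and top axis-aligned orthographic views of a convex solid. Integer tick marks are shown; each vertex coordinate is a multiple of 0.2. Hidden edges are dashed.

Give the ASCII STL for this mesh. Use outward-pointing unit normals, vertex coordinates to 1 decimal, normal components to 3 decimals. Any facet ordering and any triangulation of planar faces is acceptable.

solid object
 facet normal -0.004 0.471 -0.882
  outer loop
   vertex 3.6 2.2 1.0
   vertex 0.8 1.8 0.8
   vertex 1.4 4.8 2.4
  endloop
 endfacet
 facet normal 0.786 0.611 0.101
  outer loop
   vertex 3.6 2.2 1.0
   vertex 1.4 4.8 2.4
   vertex 4.2 1.0 3.6
  endloop
 endfacet
 facet normal -0.505 -0.790 -0.348
  outer loop
   vertex 1.2 0.4 3.4
   vertex 1.0 0.0 4.6
   vertex 0.8 1.8 0.8
  endloop
 endfacet
 facet normal 0.206 -0.938 -0.278
  outer loop
   vertex 1.2 0.4 3.4
   vertex 4.2 1.0 3.6
   vertex 1.0 0.0 4.6
  endloop
 endfacet
 facet normal 0.158 -0.859 -0.487
  outer loop
   vertex 1.2 0.4 3.4
   vertex 0.8 1.8 0.8
   vertex 3.6 2.2 1.0
  endloop
 endfacet
 facet normal 0.204 -0.870 -0.449
  outer loop
   vertex 1.2 0.4 3.4
   vertex 3.6 2.2 1.0
   vertex 4.2 1.0 3.6
  endloop
 endfacet
 facet normal -0.983 0.181 0.029
  outer loop
   vertex 1.2 3.4 4.4
   vertex 1.4 4.8 2.4
   vertex 0.8 1.8 0.8
  endloop
 endfacet
 facet normal -0.995 0.063 0.082
  outer loop
   vertex 1.2 3.4 4.4
   vertex 0.8 1.8 0.8
   vertex 1.0 0.0 4.6
  endloop
 endfacet
 facet normal 0.620 0.612 0.490
  outer loop
   vertex 1.2 3.4 4.4
   vertex 4.2 1.0 3.6
   vertex 1.4 4.8 2.4
  endloop
 endfacet
 facet normal 0.400 -0.746 0.533
  outer loop
   vertex 2.6 1.0 4.8
   vertex 1.0 0.0 4.6
   vertex 4.2 1.0 3.6
  endloop
 endfacet
 facet normal 0.540 0.435 0.720
  outer loop
   vertex 2.6 1.0 4.8
   vertex 4.2 1.0 3.6
   vertex 1.2 3.4 4.4
  endloop
 endfacet
 facet normal -0.165 0.068 0.984
  outer loop
   vertex 2.6 1.0 4.8
   vertex 1.2 3.4 4.4
   vertex 1.0 0.0 4.6
  endloop
 endfacet
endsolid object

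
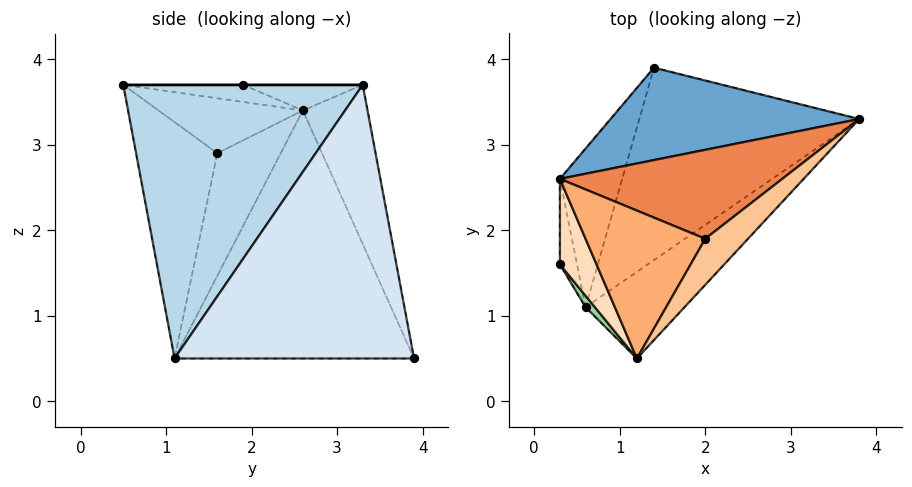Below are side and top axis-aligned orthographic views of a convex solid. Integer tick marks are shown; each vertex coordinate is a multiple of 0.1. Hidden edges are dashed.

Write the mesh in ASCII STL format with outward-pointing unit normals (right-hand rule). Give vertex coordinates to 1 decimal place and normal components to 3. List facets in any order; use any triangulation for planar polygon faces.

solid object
 facet normal -0.212 0.919 0.332
  outer loop
   vertex 1.4 3.9 0.5
   vertex 0.3 2.6 3.4
   vertex 3.8 3.3 3.7
  endloop
 endfacet
 facet normal -0.935 0.267 -0.235
  outer loop
   vertex 0.6 1.1 0.5
   vertex 0.3 2.6 3.4
   vertex 1.4 3.9 0.5
  endloop
 endfacet
 facet normal 0.708 -0.658 -0.256
  outer loop
   vertex 0.6 1.1 0.5
   vertex 3.8 3.3 3.7
   vertex 1.2 0.5 3.7
  endloop
 endfacet
 facet normal 0.761 -0.217 -0.611
  outer loop
   vertex 0.6 1.1 0.5
   vertex 1.4 3.9 0.5
   vertex 3.8 3.3 3.7
  endloop
 endfacet
 facet normal -0.113 0.146 0.983
  outer loop
   vertex 2.0 1.9 3.7
   vertex 3.8 3.3 3.7
   vertex 0.3 2.6 3.4
  endloop
 endfacet
 facet normal -0.141 0.081 0.987
  outer loop
   vertex 2.0 1.9 3.7
   vertex 0.3 2.6 3.4
   vertex 1.2 0.5 3.7
  endloop
 endfacet
 facet normal 0.000 0.000 1.000
  outer loop
   vertex 2.0 1.9 3.7
   vertex 1.2 0.5 3.7
   vertex 3.8 3.3 3.7
  endloop
 endfacet
 facet normal -0.802 -0.267 0.535
  outer loop
   vertex 0.3 1.6 2.9
   vertex 1.2 0.5 3.7
   vertex 0.3 2.6 3.4
  endloop
 endfacet
 facet normal -0.988 0.069 -0.138
  outer loop
   vertex 0.3 1.6 2.9
   vertex 0.3 2.6 3.4
   vertex 0.6 1.1 0.5
  endloop
 endfacet
 facet normal -0.785 -0.619 0.031
  outer loop
   vertex 0.3 1.6 2.9
   vertex 0.6 1.1 0.5
   vertex 1.2 0.5 3.7
  endloop
 endfacet
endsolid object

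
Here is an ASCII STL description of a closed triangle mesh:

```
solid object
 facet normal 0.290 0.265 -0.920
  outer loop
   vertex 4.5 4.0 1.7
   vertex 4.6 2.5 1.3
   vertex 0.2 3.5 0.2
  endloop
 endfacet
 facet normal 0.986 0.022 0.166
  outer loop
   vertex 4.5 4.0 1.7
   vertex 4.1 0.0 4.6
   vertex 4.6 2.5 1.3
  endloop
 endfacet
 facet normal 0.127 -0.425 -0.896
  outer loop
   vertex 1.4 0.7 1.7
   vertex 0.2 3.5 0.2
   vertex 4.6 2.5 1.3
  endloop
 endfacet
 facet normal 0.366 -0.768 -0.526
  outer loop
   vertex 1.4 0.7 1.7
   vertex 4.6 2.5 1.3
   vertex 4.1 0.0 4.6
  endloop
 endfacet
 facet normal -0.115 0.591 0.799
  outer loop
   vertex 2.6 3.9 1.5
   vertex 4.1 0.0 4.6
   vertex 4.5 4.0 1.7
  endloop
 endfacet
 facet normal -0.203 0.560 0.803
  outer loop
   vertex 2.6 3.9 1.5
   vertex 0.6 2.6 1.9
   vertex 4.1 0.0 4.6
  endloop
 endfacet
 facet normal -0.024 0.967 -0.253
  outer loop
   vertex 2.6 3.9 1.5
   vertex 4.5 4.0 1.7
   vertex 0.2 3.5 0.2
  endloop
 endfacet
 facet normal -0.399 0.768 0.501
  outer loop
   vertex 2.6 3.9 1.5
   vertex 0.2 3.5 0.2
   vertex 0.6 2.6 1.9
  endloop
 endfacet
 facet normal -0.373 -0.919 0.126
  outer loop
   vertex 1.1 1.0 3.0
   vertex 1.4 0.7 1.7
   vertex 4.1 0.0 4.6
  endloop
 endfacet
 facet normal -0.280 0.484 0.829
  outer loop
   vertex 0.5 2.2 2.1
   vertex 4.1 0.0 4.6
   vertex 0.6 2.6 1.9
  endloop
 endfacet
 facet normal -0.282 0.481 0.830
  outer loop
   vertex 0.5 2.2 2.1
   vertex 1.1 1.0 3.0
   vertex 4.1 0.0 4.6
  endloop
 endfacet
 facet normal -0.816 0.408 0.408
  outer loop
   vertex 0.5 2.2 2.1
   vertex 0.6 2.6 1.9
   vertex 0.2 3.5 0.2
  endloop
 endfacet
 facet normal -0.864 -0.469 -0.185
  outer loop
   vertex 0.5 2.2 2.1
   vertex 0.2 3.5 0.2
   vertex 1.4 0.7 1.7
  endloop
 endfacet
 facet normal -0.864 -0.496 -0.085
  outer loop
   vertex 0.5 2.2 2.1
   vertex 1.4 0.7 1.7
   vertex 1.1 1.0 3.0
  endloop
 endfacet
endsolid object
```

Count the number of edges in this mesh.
21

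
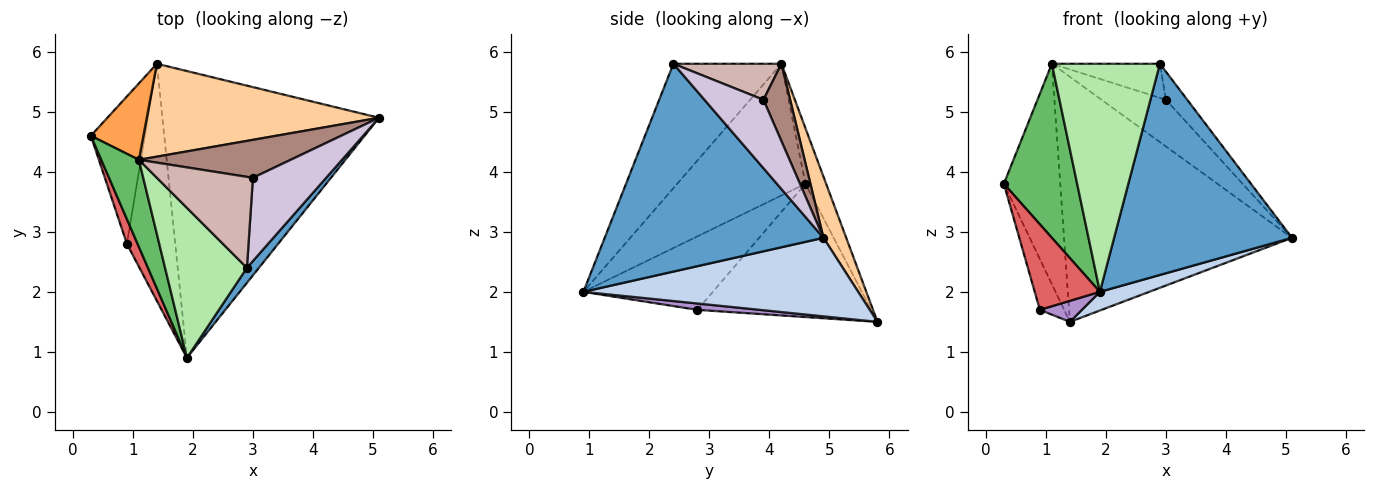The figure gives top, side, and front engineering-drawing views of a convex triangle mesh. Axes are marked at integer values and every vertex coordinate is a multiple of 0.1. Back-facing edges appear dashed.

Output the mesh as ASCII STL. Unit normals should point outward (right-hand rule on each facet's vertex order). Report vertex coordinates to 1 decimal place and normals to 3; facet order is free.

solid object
 facet normal 0.775 -0.630 0.045
  outer loop
   vertex 2.9 2.4 5.8
   vertex 1.9 0.9 2.0
   vertex 5.1 4.9 2.9
  endloop
 endfacet
 facet normal 0.340 -0.061 -0.938
  outer loop
   vertex 1.4 5.8 1.5
   vertex 5.1 4.9 2.9
   vertex 1.9 0.9 2.0
  endloop
 endfacet
 facet normal -0.327 0.893 0.309
  outer loop
   vertex 1.1 4.2 5.8
   vertex 1.4 5.8 1.5
   vertex 0.3 4.6 3.8
  endloop
 endfacet
 facet normal 0.093 0.931 0.353
  outer loop
   vertex 1.1 4.2 5.8
   vertex 5.1 4.9 2.9
   vertex 1.4 5.8 1.5
  endloop
 endfacet
 facet normal -0.843 -0.482 0.241
  outer loop
   vertex 1.1 4.2 5.8
   vertex 0.3 4.6 3.8
   vertex 1.9 0.9 2.0
  endloop
 endfacet
 facet normal -0.641 -0.641 0.422
  outer loop
   vertex 1.1 4.2 5.8
   vertex 1.9 0.9 2.0
   vertex 2.9 2.4 5.8
  endloop
 endfacet
 facet normal -0.886 -0.446 0.129
  outer loop
   vertex 0.9 2.8 1.7
   vertex 1.9 0.9 2.0
   vertex 0.3 4.6 3.8
  endloop
 endfacet
 facet normal -0.919 0.128 -0.373
  outer loop
   vertex 0.9 2.8 1.7
   vertex 0.3 4.6 3.8
   vertex 1.4 5.8 1.5
  endloop
 endfacet
 facet normal 0.130 -0.088 -0.988
  outer loop
   vertex 0.9 2.8 1.7
   vertex 1.4 5.8 1.5
   vertex 1.9 0.9 2.0
  endloop
 endfacet
 facet normal 0.663 0.240 0.709
  outer loop
   vertex 3.0 3.9 5.2
   vertex 2.9 2.4 5.8
   vertex 5.1 4.9 2.9
  endloop
 endfacet
 facet normal 0.306 0.738 0.601
  outer loop
   vertex 3.0 3.9 5.2
   vertex 5.1 4.9 2.9
   vertex 1.1 4.2 5.8
  endloop
 endfacet
 facet normal 0.331 0.331 0.883
  outer loop
   vertex 3.0 3.9 5.2
   vertex 1.1 4.2 5.8
   vertex 2.9 2.4 5.8
  endloop
 endfacet
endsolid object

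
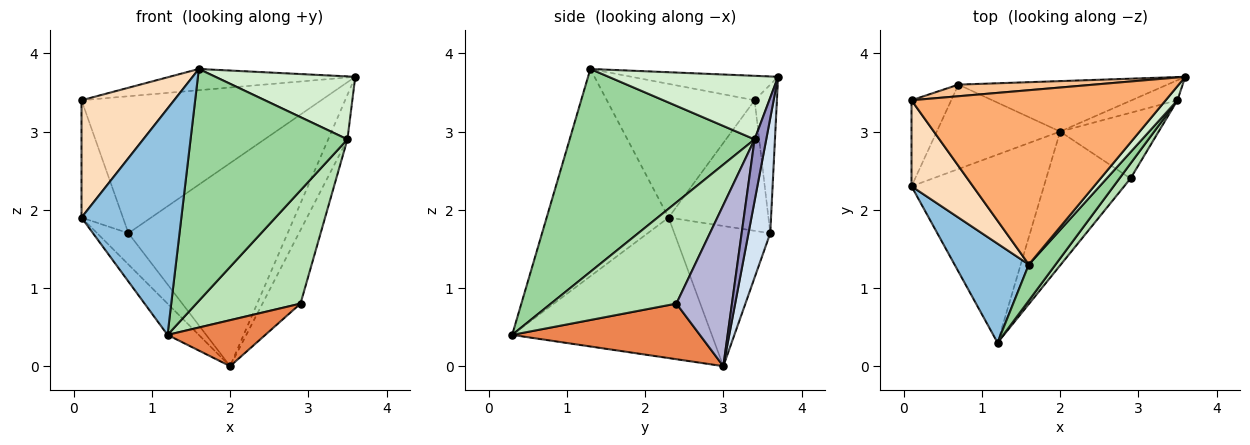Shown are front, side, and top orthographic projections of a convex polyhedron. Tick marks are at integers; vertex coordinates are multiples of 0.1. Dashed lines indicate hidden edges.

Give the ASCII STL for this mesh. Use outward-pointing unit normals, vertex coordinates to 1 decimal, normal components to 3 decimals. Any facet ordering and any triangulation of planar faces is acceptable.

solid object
 facet normal -0.723 0.113 -0.681
  outer loop
   vertex 2.0 3.0 0.0
   vertex 1.2 0.3 0.4
   vertex 0.1 2.3 1.9
  endloop
 endfacet
 facet normal -0.746 -0.611 0.267
  outer loop
   vertex 1.6 1.3 3.8
   vertex 0.1 2.3 1.9
   vertex 1.2 0.3 0.4
  endloop
 endfacet
 facet normal -0.729 0.238 -0.642
  outer loop
   vertex 0.7 3.6 1.7
   vertex 2.0 3.0 0.0
   vertex 0.1 2.3 1.9
  endloop
 endfacet
 facet normal 0.132 0.962 -0.239
  outer loop
   vertex 0.7 3.6 1.7
   vertex 3.6 3.7 3.7
   vertex 2.0 3.0 0.0
  endloop
 endfacet
 facet normal 0.529 -0.276 -0.802
  outer loop
   vertex 2.9 2.4 0.8
   vertex 1.2 0.3 0.4
   vertex 2.0 3.0 0.0
  endloop
 endfacet
 facet normal -0.095 0.120 0.988
  outer loop
   vertex 0.1 3.4 3.4
   vertex 1.6 1.3 3.8
   vertex 3.6 3.7 3.7
  endloop
 endfacet
 facet normal -0.092 0.992 0.084
  outer loop
   vertex 0.1 3.4 3.4
   vertex 3.6 3.7 3.7
   vertex 0.7 3.6 1.7
  endloop
 endfacet
 facet normal -0.790 -0.495 0.363
  outer loop
   vertex 0.1 3.4 3.4
   vertex 0.1 2.3 1.9
   vertex 1.6 1.3 3.8
  endloop
 endfacet
 facet normal -0.889 0.369 -0.270
  outer loop
   vertex 0.1 3.4 3.4
   vertex 0.7 3.6 1.7
   vertex 0.1 2.3 1.9
  endloop
 endfacet
 facet normal 0.759 -0.644 0.100
  outer loop
   vertex 3.5 3.4 2.9
   vertex 1.6 1.3 3.8
   vertex 1.2 0.3 0.4
  endloop
 endfacet
 facet normal 0.767 -0.637 0.084
  outer loop
   vertex 3.5 3.4 2.9
   vertex 1.2 0.3 0.4
   vertex 2.9 2.4 0.8
  endloop
 endfacet
 facet normal 0.763 -0.630 0.141
  outer loop
   vertex 3.5 3.4 2.9
   vertex 3.6 3.7 3.7
   vertex 1.6 1.3 3.8
  endloop
 endfacet
 facet normal 0.483 0.799 -0.360
  outer loop
   vertex 3.5 3.4 2.9
   vertex 2.0 3.0 0.0
   vertex 3.6 3.7 3.7
  endloop
 endfacet
 facet normal 0.737 0.504 -0.451
  outer loop
   vertex 3.5 3.4 2.9
   vertex 2.9 2.4 0.8
   vertex 2.0 3.0 0.0
  endloop
 endfacet
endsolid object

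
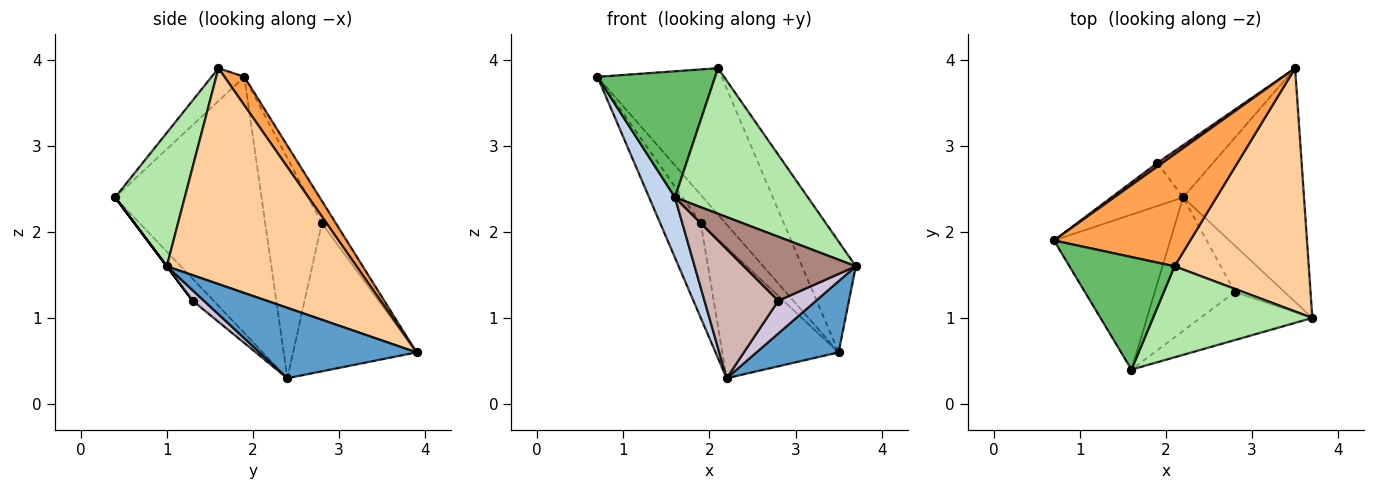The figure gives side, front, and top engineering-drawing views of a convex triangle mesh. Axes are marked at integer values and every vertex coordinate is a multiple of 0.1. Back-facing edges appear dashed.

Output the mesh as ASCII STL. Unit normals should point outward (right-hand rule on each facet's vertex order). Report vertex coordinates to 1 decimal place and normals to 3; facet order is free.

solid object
 facet normal 0.487 -0.255 -0.836
  outer loop
   vertex 2.2 2.4 0.3
   vertex 3.5 3.9 0.6
   vertex 3.7 1.0 1.6
  endloop
 endfacet
 facet normal -0.899 -0.159 -0.408
  outer loop
   vertex 1.6 0.4 2.4
   vertex 0.7 1.9 3.8
   vertex 2.2 2.4 0.3
  endloop
 endfacet
 facet normal 0.126 0.788 0.603
  outer loop
   vertex 2.1 1.6 3.9
   vertex 3.5 3.9 0.6
   vertex 0.7 1.9 3.8
  endloop
 endfacet
 facet normal 0.826 0.234 0.513
  outer loop
   vertex 2.1 1.6 3.9
   vertex 3.7 1.0 1.6
   vertex 3.5 3.9 0.6
  endloop
 endfacet
 facet normal -0.203 -0.730 0.652
  outer loop
   vertex 2.1 1.6 3.9
   vertex 0.7 1.9 3.8
   vertex 1.6 0.4 2.4
  endloop
 endfacet
 facet normal 0.406 -0.775 0.485
  outer loop
   vertex 2.1 1.6 3.9
   vertex 1.6 0.4 2.4
   vertex 3.7 1.0 1.6
  endloop
 endfacet
 facet normal -0.489 0.865 0.113
  outer loop
   vertex 1.9 2.8 2.1
   vertex 0.7 1.9 3.8
   vertex 3.5 3.9 0.6
  endloop
 endfacet
 facet normal -0.785 0.563 -0.256
  outer loop
   vertex 1.9 2.8 2.1
   vertex 2.2 2.4 0.3
   vertex 0.7 1.9 3.8
  endloop
 endfacet
 facet normal -0.702 0.661 -0.264
  outer loop
   vertex 1.9 2.8 2.1
   vertex 3.5 3.9 0.6
   vertex 2.2 2.4 0.3
  endloop
 endfacet
 facet normal 0.169 -0.567 -0.806
  outer loop
   vertex 2.8 1.3 1.2
   vertex 2.2 2.4 0.3
   vertex 3.7 1.0 1.6
  endloop
 endfacet
 facet normal 0.000 -0.800 -0.600
  outer loop
   vertex 2.8 1.3 1.2
   vertex 3.7 1.0 1.6
   vertex 1.6 0.4 2.4
  endloop
 endfacet
 facet normal -0.193 -0.682 -0.705
  outer loop
   vertex 2.8 1.3 1.2
   vertex 1.6 0.4 2.4
   vertex 2.2 2.4 0.3
  endloop
 endfacet
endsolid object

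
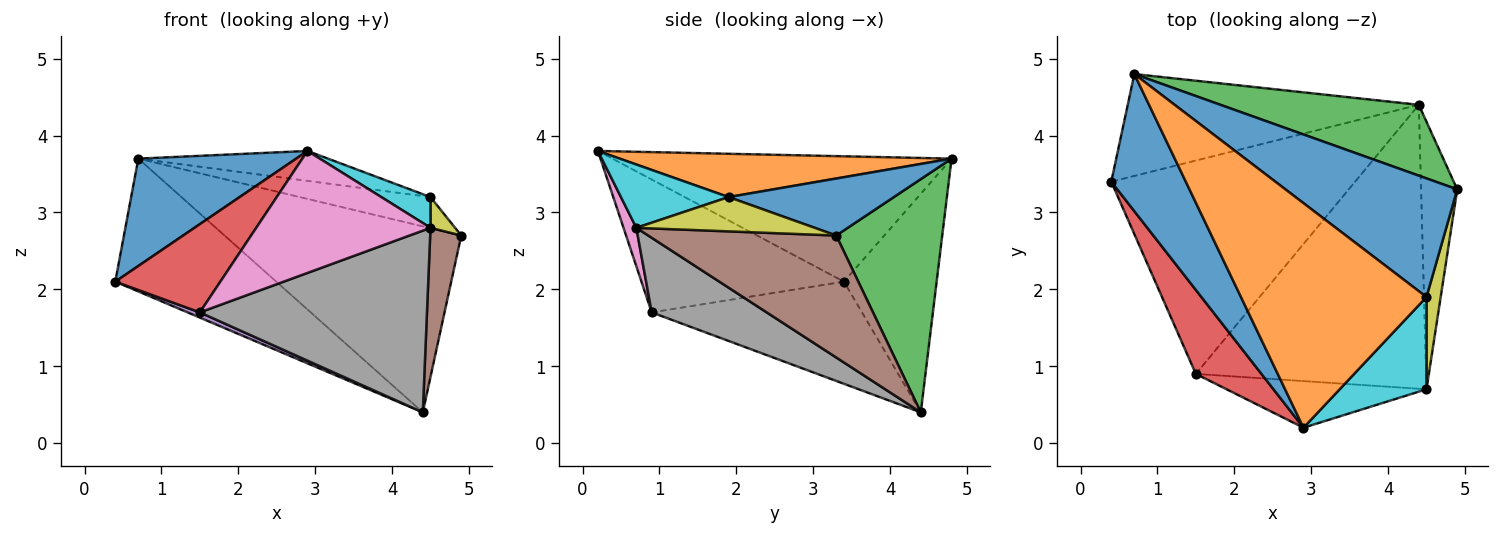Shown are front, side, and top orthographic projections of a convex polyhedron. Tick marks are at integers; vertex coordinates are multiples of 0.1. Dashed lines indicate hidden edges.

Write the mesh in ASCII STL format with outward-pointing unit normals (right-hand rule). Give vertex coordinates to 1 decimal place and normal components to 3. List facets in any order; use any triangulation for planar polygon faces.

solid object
 facet normal -0.798 -0.371 0.475
  outer loop
   vertex 0.7 4.8 3.7
   vertex 0.4 3.4 2.1
   vertex 2.9 0.2 3.8
  endloop
 endfacet
 facet normal -0.416 0.722 -0.554
  outer loop
   vertex 4.4 4.4 0.4
   vertex 0.4 3.4 2.1
   vertex 0.7 4.8 3.7
  endloop
 endfacet
 facet normal 0.386 0.862 0.328
  outer loop
   vertex 4.4 4.4 0.4
   vertex 0.7 4.8 3.7
   vertex 4.9 3.3 2.7
  endloop
 endfacet
 facet normal -0.813 -0.422 0.401
  outer loop
   vertex 1.5 0.9 1.7
   vertex 2.9 0.2 3.8
   vertex 0.4 3.4 2.1
  endloop
 endfacet
 facet normal -0.386 -0.022 -0.922
  outer loop
   vertex 1.5 0.9 1.7
   vertex 0.4 3.4 2.1
   vertex 4.4 4.4 0.4
  endloop
 endfacet
 facet normal 0.947 -0.156 -0.281
  outer loop
   vertex 4.5 0.7 2.8
   vertex 4.4 4.4 0.4
   vertex 4.9 3.3 2.7
  endloop
 endfacet
 facet normal 0.069 -0.932 -0.356
  outer loop
   vertex 4.5 0.7 2.8
   vertex 2.9 0.2 3.8
   vertex 1.5 0.9 1.7
  endloop
 endfacet
 facet normal 0.263 -0.520 -0.813
  outer loop
   vertex 4.5 0.7 2.8
   vertex 1.5 0.9 1.7
   vertex 4.4 4.4 0.4
  endloop
 endfacet
 facet normal 0.917 -0.126 0.379
  outer loop
   vertex 4.5 1.9 3.2
   vertex 4.5 0.7 2.8
   vertex 4.9 3.3 2.7
  endloop
 endfacet
 facet normal 0.569 -0.260 0.780
  outer loop
   vertex 4.5 1.9 3.2
   vertex 2.9 0.2 3.8
   vertex 4.5 0.7 2.8
  endloop
 endfacet
 facet normal 0.306 0.242 0.921
  outer loop
   vertex 4.5 1.9 3.2
   vertex 4.9 3.3 2.7
   vertex 0.7 4.8 3.7
  endloop
 endfacet
 facet normal 0.225 0.129 0.966
  outer loop
   vertex 4.5 1.9 3.2
   vertex 0.7 4.8 3.7
   vertex 2.9 0.2 3.8
  endloop
 endfacet
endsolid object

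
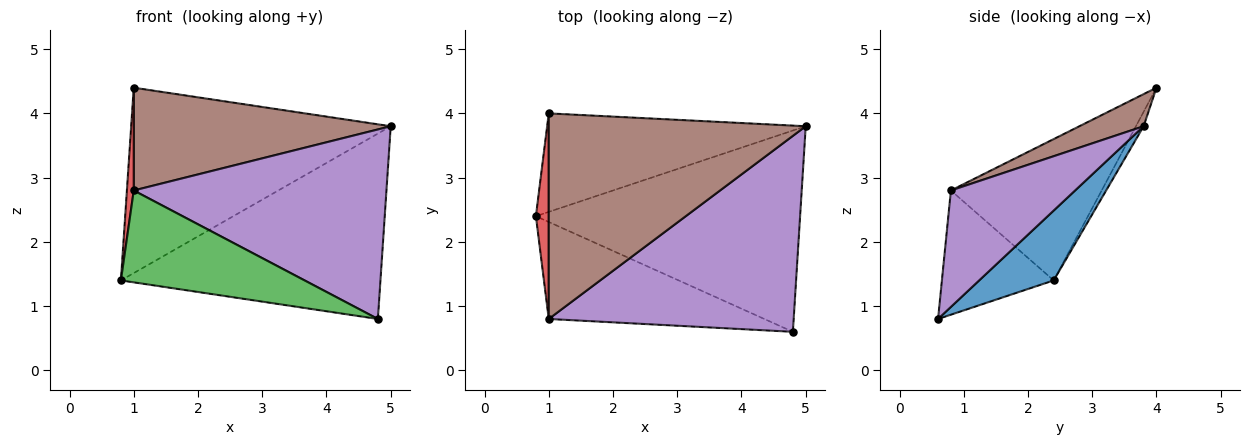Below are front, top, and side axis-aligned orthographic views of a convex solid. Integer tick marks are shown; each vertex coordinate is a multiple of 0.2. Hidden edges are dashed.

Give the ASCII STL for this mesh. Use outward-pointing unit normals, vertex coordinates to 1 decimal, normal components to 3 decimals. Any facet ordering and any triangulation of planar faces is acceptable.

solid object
 facet normal 0.191 0.665 -0.722
  outer loop
   vertex 4.8 0.6 0.8
   vertex 0.8 2.4 1.4
   vertex 5.0 3.8 3.8
  endloop
 endfacet
 facet normal -0.026 0.883 -0.469
  outer loop
   vertex 1.0 4.0 4.4
   vertex 5.0 3.8 3.8
   vertex 0.8 2.4 1.4
  endloop
 endfacet
 facet normal -0.386 -0.634 -0.670
  outer loop
   vertex 1.0 0.8 2.8
   vertex 0.8 2.4 1.4
   vertex 4.8 0.6 0.8
  endloop
 endfacet
 facet normal -0.995 -0.045 0.090
  outer loop
   vertex 1.0 0.8 2.8
   vertex 1.0 4.0 4.4
   vertex 0.8 2.4 1.4
  endloop
 endfacet
 facet normal 0.323 -0.658 0.680
  outer loop
   vertex 1.0 0.8 2.8
   vertex 4.8 0.6 0.8
   vertex 5.0 3.8 3.8
  endloop
 endfacet
 facet normal 0.111 -0.444 0.889
  outer loop
   vertex 1.0 0.8 2.8
   vertex 5.0 3.8 3.8
   vertex 1.0 4.0 4.4
  endloop
 endfacet
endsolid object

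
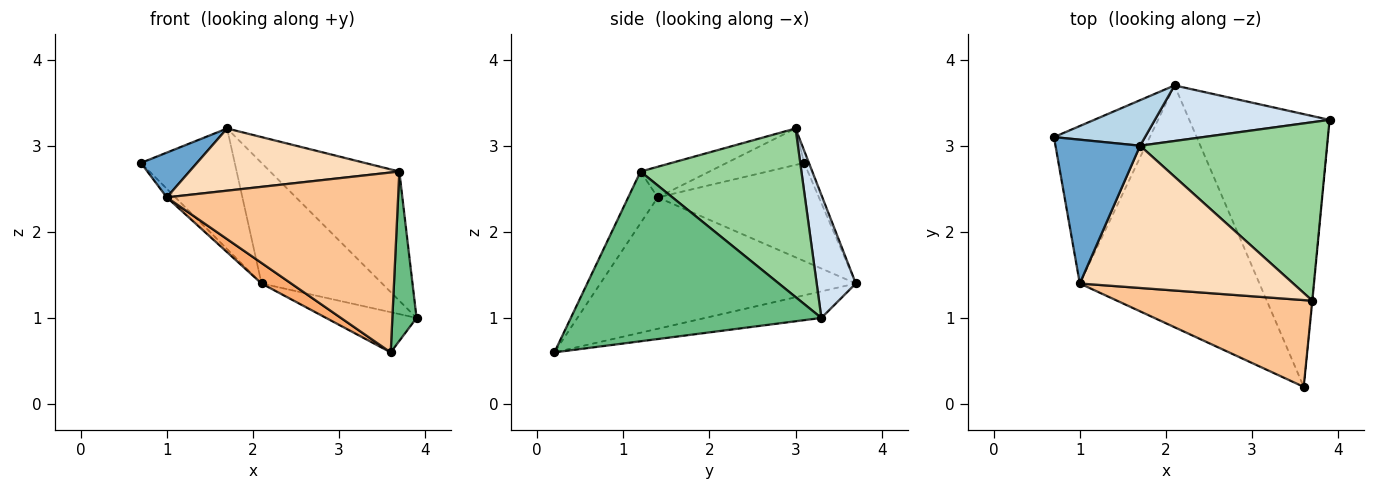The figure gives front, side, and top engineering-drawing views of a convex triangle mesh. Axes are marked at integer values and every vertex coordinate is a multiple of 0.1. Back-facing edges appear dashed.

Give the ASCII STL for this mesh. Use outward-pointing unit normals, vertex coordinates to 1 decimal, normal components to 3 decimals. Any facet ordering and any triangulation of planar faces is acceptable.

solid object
 facet normal -0.381 -0.275 0.883
  outer loop
   vertex 1.0 1.4 2.4
   vertex 1.7 3.0 3.2
   vertex 0.7 3.1 2.8
  endloop
 endfacet
 facet normal -0.184 0.143 -0.972
  outer loop
   vertex 2.1 3.7 1.4
   vertex 3.9 3.3 1.0
   vertex 3.6 0.2 0.6
  endloop
 endfacet
 facet normal -0.048 0.934 0.353
  outer loop
   vertex 2.1 3.7 1.4
   vertex 0.7 3.1 2.8
   vertex 1.7 3.0 3.2
  endloop
 endfacet
 facet normal 0.283 0.871 0.402
  outer loop
   vertex 2.1 3.7 1.4
   vertex 1.7 3.0 3.2
   vertex 3.9 3.3 1.0
  endloop
 endfacet
 facet normal -0.715 0.038 -0.698
  outer loop
   vertex 2.1 3.7 1.4
   vertex 1.0 1.4 2.4
   vertex 0.7 3.1 2.8
  endloop
 endfacet
 facet normal -0.589 -0.068 -0.805
  outer loop
   vertex 2.1 3.7 1.4
   vertex 3.6 0.2 0.6
   vertex 1.0 1.4 2.4
  endloop
 endfacet
 facet normal -0.114 -0.895 0.432
  outer loop
   vertex 3.7 1.2 2.7
   vertex 1.0 1.4 2.4
   vertex 3.6 0.2 0.6
  endloop
 endfacet
 facet normal -0.130 -0.397 0.908
  outer loop
   vertex 3.7 1.2 2.7
   vertex 1.7 3.0 3.2
   vertex 1.0 1.4 2.4
  endloop
 endfacet
 facet normal 0.995 -0.096 -0.002
  outer loop
   vertex 3.7 1.2 2.7
   vertex 3.6 0.2 0.6
   vertex 3.9 3.3 1.0
  endloop
 endfacet
 facet normal 0.590 0.473 0.654
  outer loop
   vertex 3.7 1.2 2.7
   vertex 3.9 3.3 1.0
   vertex 1.7 3.0 3.2
  endloop
 endfacet
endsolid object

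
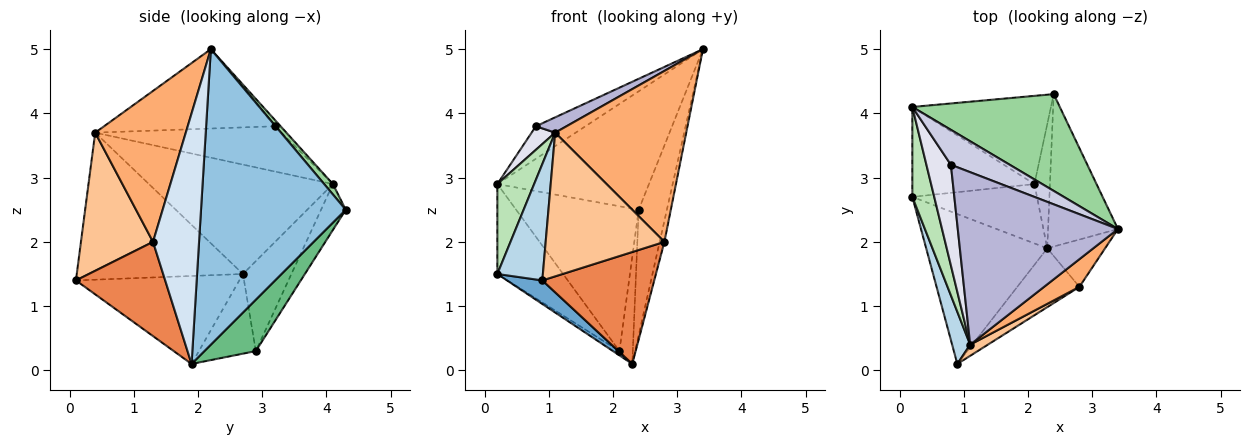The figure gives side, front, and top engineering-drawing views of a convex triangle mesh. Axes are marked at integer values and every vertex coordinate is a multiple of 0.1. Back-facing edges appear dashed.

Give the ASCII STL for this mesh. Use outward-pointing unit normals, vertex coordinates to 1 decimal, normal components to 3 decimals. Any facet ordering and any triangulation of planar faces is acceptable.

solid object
 facet normal -0.583 -0.126 -0.803
  outer loop
   vertex 2.3 1.9 0.1
   vertex 0.9 0.1 1.4
   vertex 0.2 2.7 1.5
  endloop
 endfacet
 facet normal 0.956 0.186 -0.226
  outer loop
   vertex 2.4 4.3 2.5
   vertex 3.4 2.2 5.0
   vertex 2.3 1.9 0.1
  endloop
 endfacet
 facet normal -0.958 -0.262 0.118
  outer loop
   vertex 1.1 0.4 3.7
   vertex 0.2 2.7 1.5
   vertex 0.9 0.1 1.4
  endloop
 endfacet
 facet normal 0.970 0.099 -0.224
  outer loop
   vertex 2.8 1.3 2.0
   vertex 2.3 1.9 0.1
   vertex 3.4 2.2 5.0
  endloop
 endfacet
 facet normal 0.577 -0.723 -0.380
  outer loop
   vertex 2.8 1.3 2.0
   vertex 0.9 0.1 1.4
   vertex 2.3 1.9 0.1
  endloop
 endfacet
 facet normal 0.564 -0.815 0.132
  outer loop
   vertex 2.8 1.3 2.0
   vertex 3.4 2.2 5.0
   vertex 1.1 0.4 3.7
  endloop
 endfacet
 facet normal 0.518 -0.853 0.066
  outer loop
   vertex 2.8 1.3 2.0
   vertex 1.1 0.4 3.7
   vertex 0.9 0.1 1.4
  endloop
 endfacet
 facet normal -0.538 0.061 -0.841
  outer loop
   vertex 2.1 2.9 0.3
   vertex 2.3 1.9 0.1
   vertex 0.2 2.7 1.5
  endloop
 endfacet
 facet normal 0.929 0.242 -0.281
  outer loop
   vertex 2.1 2.9 0.3
   vertex 2.4 4.3 2.5
   vertex 2.3 1.9 0.1
  endloop
 endfacet
 facet normal 0.045 0.774 0.632
  outer loop
   vertex 0.2 4.1 2.9
   vertex 3.4 2.2 5.0
   vertex 2.4 4.3 2.5
  endloop
 endfacet
 facet normal -0.962 -0.192 0.192
  outer loop
   vertex 0.2 4.1 2.9
   vertex 0.2 2.7 1.5
   vertex 1.1 0.4 3.7
  endloop
 endfacet
 facet normal -0.462 0.627 -0.627
  outer loop
   vertex 0.2 4.1 2.9
   vertex 2.1 2.9 0.3
   vertex 0.2 2.7 1.5
  endloop
 endfacet
 facet normal -0.170 0.842 -0.513
  outer loop
   vertex 0.2 4.1 2.9
   vertex 2.4 4.3 2.5
   vertex 2.1 2.9 0.3
  endloop
 endfacet
 facet normal -0.443 -0.079 0.893
  outer loop
   vertex 0.8 3.2 3.8
   vertex 1.1 0.4 3.7
   vertex 3.4 2.2 5.0
  endloop
 endfacet
 facet normal -0.075 0.679 0.730
  outer loop
   vertex 0.8 3.2 3.8
   vertex 3.4 2.2 5.0
   vertex 0.2 4.1 2.9
  endloop
 endfacet
 facet normal -0.874 -0.111 0.472
  outer loop
   vertex 0.8 3.2 3.8
   vertex 0.2 4.1 2.9
   vertex 1.1 0.4 3.7
  endloop
 endfacet
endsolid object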